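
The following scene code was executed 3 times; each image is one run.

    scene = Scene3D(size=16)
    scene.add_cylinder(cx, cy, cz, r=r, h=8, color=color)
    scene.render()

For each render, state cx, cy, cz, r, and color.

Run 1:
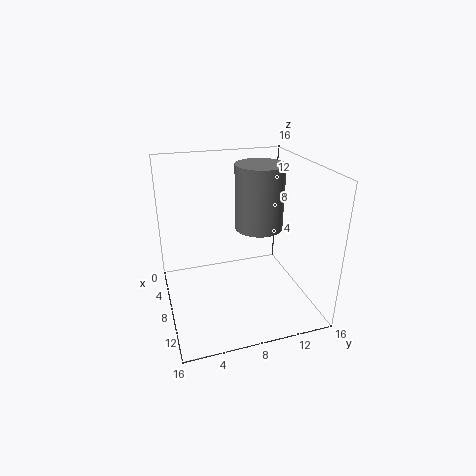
cx = 4; cy = 12; cz = 7; r = 3; color = 'gray'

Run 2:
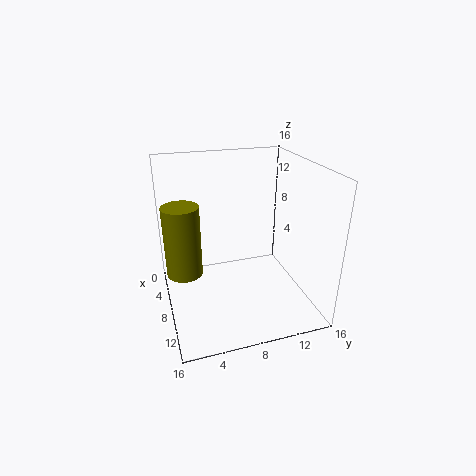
cx = 7; cy = 2; cz = 4; r = 2; color = 'olive'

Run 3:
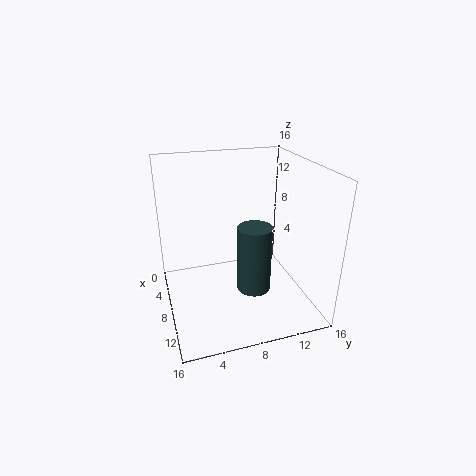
cx = 8; cy = 10; cz = 1; r = 2; color = 'darkslategray'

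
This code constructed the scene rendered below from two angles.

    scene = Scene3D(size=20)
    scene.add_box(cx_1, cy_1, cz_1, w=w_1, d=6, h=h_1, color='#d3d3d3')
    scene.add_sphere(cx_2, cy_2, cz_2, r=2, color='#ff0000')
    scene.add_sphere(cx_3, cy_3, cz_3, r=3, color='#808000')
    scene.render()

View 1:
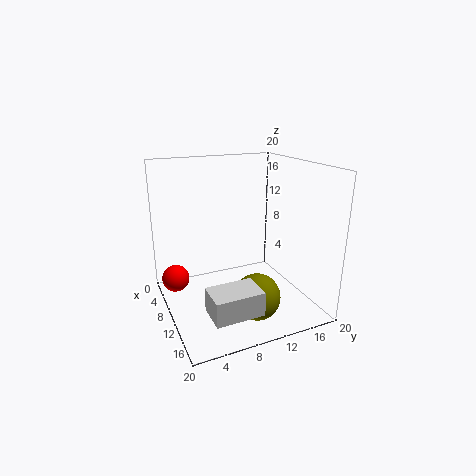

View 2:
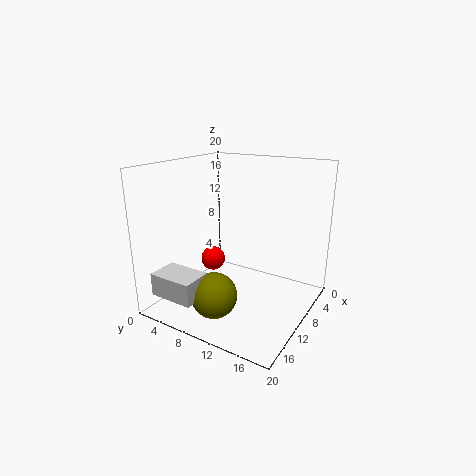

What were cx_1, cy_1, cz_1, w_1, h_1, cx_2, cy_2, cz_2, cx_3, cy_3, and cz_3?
cx_1 = 16, cy_1 = 3, cz_1 = 4, w_1 = 4, h_1 = 3, cx_2 = 5, cy_2 = 2, cz_2 = 3, cx_3 = 16, cy_3 = 10, cz_3 = 4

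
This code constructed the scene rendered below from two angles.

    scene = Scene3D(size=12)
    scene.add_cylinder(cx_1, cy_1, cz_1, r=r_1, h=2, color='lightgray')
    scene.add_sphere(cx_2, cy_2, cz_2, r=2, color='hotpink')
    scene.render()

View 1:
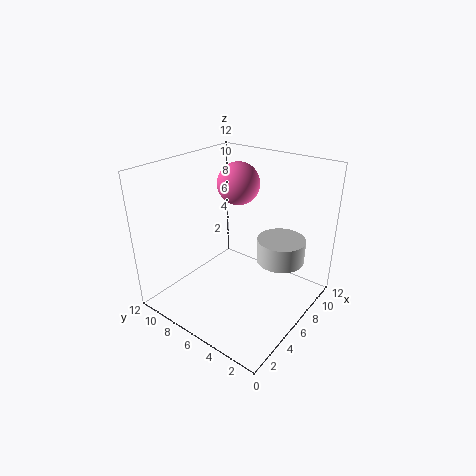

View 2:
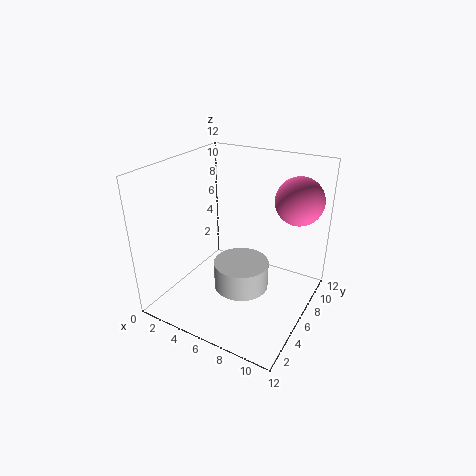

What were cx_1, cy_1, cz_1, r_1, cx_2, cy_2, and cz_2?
cx_1 = 8, cy_1 = 3, cz_1 = 4, r_1 = 2, cx_2 = 10, cy_2 = 9, cz_2 = 9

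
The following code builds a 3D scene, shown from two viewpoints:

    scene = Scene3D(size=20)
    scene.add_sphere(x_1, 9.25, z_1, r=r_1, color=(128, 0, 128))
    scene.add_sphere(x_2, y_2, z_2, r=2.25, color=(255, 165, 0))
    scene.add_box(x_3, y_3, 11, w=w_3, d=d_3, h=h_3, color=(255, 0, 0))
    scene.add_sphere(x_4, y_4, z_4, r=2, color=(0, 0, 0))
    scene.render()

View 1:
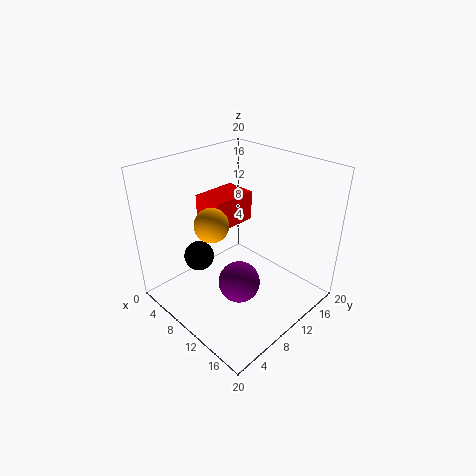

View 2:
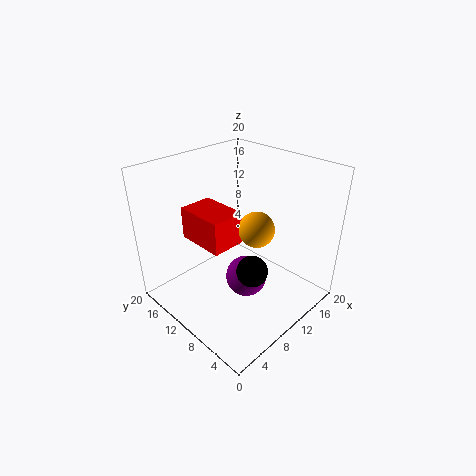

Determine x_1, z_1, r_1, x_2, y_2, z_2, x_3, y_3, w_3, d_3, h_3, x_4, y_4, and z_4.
x_1 = 11
z_1 = 3.25
r_1 = 3
x_2 = 9.25
y_2 = 6
z_2 = 13.25
x_3 = 4
y_3 = 7.75
w_3 = 4.5
d_3 = 6.5
h_3 = 4.25
x_4 = 7.5
y_4 = 5
z_4 = 8.25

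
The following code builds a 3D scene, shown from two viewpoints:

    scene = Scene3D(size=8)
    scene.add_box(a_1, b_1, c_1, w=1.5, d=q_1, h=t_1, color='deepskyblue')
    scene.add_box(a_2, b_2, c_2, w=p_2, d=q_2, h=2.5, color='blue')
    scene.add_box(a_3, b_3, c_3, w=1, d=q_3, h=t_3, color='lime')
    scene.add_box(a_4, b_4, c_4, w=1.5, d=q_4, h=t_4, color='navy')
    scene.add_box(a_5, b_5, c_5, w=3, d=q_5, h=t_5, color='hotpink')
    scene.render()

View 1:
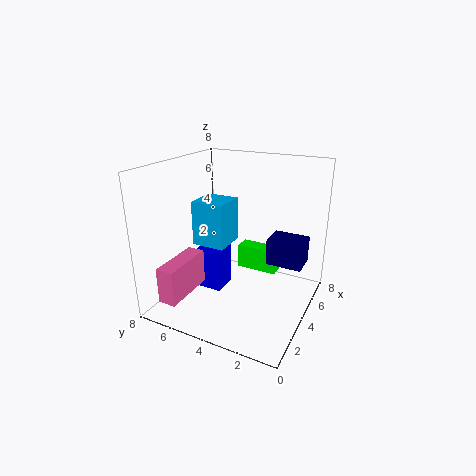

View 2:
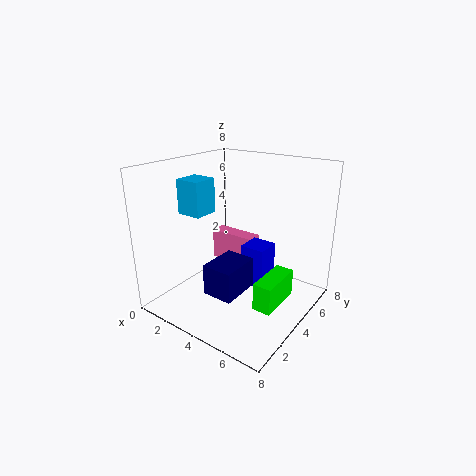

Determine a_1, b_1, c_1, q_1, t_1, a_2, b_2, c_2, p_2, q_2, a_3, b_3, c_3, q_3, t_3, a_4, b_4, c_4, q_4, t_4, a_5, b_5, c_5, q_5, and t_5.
a_1 = 0.5, b_1 = 3, c_1 = 5, q_1 = 1.5, t_1 = 2, a_2 = 3.5, b_2 = 5, c_2 = 0.5, p_2 = 1.5, q_2 = 1.5, a_3 = 6, b_3 = 2.5, c_3 = 1, q_3 = 2.5, t_3 = 1.5, a_4 = 4.5, b_4 = 0.5, c_4 = 2.5, q_4 = 2, t_4 = 1.5, a_5 = 0.5, b_5 = 6, c_5 = 1, q_5 = 1, t_5 = 2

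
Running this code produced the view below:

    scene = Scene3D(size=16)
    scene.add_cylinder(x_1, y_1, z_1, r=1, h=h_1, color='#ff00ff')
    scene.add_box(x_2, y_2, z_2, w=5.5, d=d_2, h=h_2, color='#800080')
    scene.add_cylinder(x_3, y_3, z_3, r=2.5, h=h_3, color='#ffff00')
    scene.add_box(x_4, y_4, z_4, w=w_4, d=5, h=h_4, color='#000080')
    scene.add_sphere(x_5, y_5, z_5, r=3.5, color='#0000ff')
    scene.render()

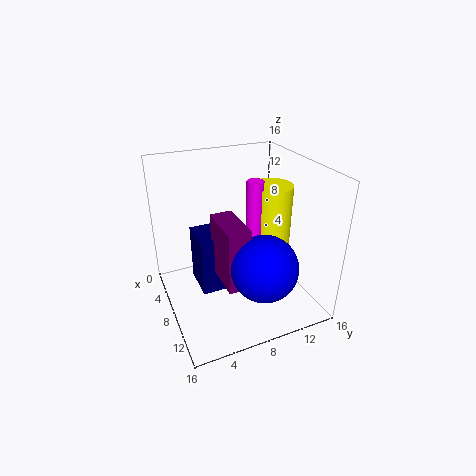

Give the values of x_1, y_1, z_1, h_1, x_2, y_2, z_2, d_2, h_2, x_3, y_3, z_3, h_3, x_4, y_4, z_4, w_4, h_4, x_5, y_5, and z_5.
x_1 = 6
y_1 = 11
z_1 = 6.5
h_1 = 7
x_2 = 6
y_2 = 5.5
z_2 = 3.5
d_2 = 2.5
h_2 = 7
x_3 = 5.5
y_3 = 13.5
z_3 = 4.5
h_3 = 8
x_4 = 2.5
y_4 = 4
z_4 = 0.5
w_4 = 4.5
h_4 = 7
x_5 = 12.5
y_5 = 9
z_5 = 6.5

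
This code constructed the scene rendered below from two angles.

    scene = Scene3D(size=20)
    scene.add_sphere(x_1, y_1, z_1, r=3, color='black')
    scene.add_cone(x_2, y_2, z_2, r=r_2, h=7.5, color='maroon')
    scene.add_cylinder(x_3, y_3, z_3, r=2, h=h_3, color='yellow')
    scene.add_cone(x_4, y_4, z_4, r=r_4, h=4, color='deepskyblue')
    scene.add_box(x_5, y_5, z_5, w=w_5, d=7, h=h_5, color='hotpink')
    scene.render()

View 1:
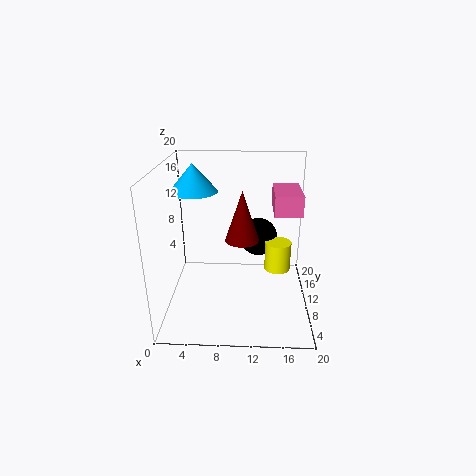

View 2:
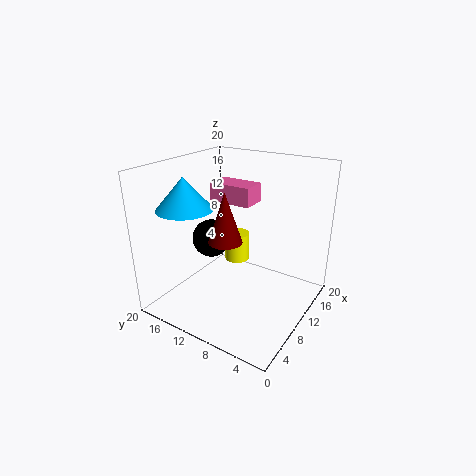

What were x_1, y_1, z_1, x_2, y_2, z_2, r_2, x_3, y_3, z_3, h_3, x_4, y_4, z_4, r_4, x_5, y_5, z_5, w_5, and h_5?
x_1 = 13, y_1 = 17, z_1 = 7, x_2 = 10.5, y_2 = 12.5, z_2 = 8.5, r_2 = 2.5, x_3 = 16, y_3 = 14, z_3 = 3, h_3 = 4.5, x_4 = 3.5, y_4 = 13.5, z_4 = 15.5, r_4 = 3.5, x_5 = 15, y_5 = 11.5, z_5 = 12.5, w_5 = 4, h_5 = 3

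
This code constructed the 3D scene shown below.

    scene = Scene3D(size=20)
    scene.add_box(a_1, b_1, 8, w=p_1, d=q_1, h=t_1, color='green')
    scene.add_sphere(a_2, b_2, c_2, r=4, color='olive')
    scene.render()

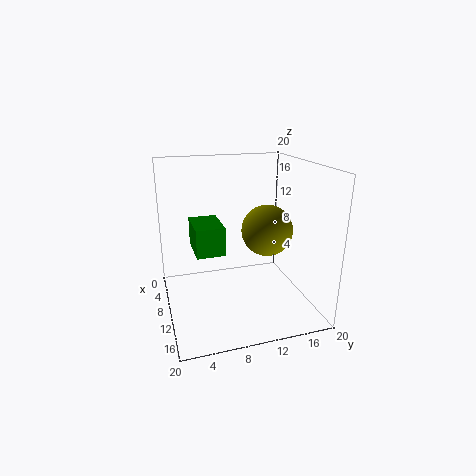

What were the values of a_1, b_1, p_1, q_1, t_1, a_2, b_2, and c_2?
a_1 = 5, b_1 = 4, p_1 = 6, q_1 = 4, t_1 = 4, a_2 = 6, b_2 = 16, c_2 = 9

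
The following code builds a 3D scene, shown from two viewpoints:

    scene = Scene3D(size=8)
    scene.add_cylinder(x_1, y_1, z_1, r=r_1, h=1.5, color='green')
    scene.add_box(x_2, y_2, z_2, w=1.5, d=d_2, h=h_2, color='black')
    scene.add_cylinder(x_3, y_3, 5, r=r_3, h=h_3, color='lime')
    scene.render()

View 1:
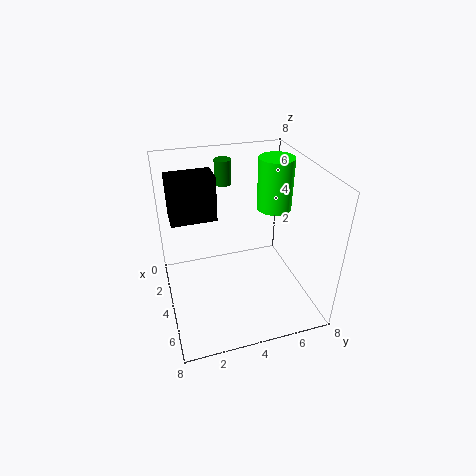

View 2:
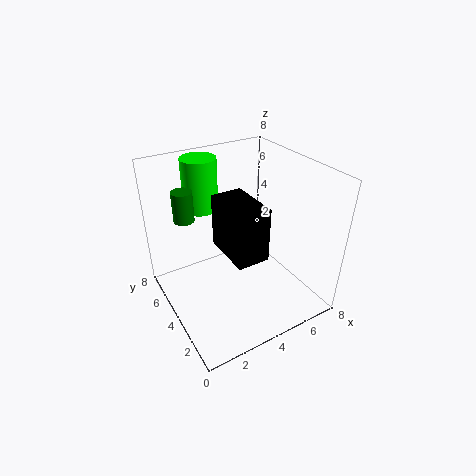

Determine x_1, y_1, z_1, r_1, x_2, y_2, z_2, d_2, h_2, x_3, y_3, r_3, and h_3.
x_1 = 1
y_1 = 4
z_1 = 6
r_1 = 0.5
x_2 = 2
y_2 = 0.5
z_2 = 5
d_2 = 2.5
h_2 = 2.5
x_3 = 3
y_3 = 6.5
r_3 = 1
h_3 = 3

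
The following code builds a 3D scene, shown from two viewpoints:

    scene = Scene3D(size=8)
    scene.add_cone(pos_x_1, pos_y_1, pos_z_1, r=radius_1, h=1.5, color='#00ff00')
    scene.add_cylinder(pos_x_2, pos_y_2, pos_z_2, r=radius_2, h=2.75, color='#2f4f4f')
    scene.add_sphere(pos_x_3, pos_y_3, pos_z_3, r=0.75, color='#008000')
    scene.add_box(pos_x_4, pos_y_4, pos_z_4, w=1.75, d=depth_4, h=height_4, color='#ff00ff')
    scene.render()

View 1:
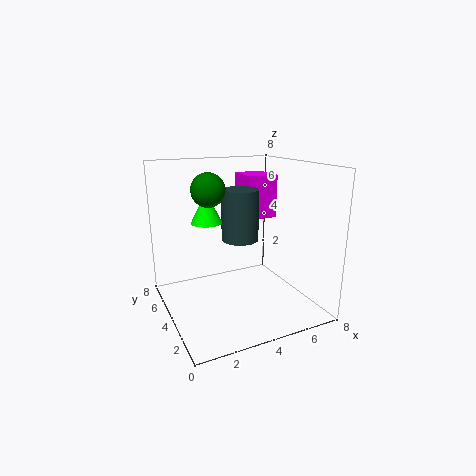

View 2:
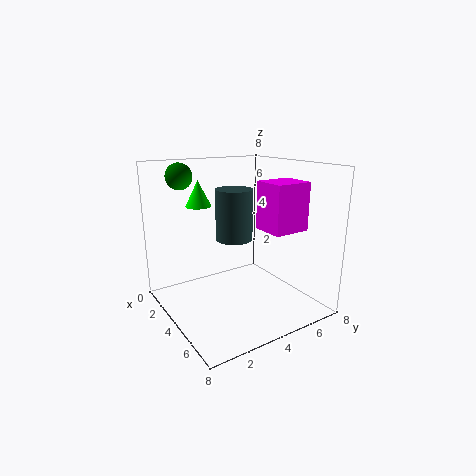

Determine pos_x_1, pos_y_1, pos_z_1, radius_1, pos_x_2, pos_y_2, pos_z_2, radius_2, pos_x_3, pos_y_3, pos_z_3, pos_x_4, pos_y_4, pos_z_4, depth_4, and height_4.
pos_x_1 = 1.75
pos_y_1 = 2.75
pos_z_1 = 5.5
radius_1 = 0.75
pos_x_2 = 4
pos_y_2 = 3.75
pos_z_2 = 4
radius_2 = 1
pos_x_3 = 1.5
pos_y_3 = 1.75
pos_z_3 = 7.25
pos_x_4 = 5
pos_y_4 = 4.5
pos_z_4 = 4.75
depth_4 = 2
height_4 = 2.5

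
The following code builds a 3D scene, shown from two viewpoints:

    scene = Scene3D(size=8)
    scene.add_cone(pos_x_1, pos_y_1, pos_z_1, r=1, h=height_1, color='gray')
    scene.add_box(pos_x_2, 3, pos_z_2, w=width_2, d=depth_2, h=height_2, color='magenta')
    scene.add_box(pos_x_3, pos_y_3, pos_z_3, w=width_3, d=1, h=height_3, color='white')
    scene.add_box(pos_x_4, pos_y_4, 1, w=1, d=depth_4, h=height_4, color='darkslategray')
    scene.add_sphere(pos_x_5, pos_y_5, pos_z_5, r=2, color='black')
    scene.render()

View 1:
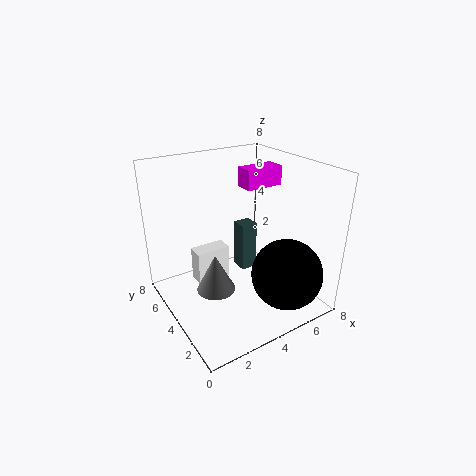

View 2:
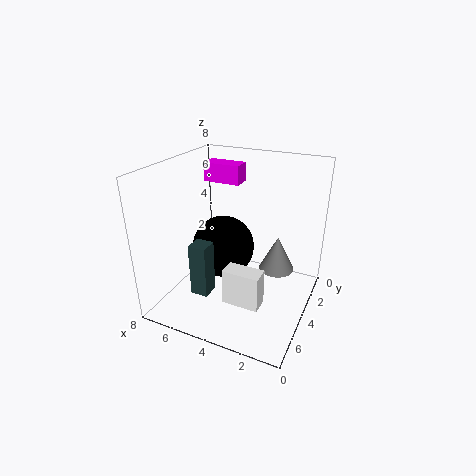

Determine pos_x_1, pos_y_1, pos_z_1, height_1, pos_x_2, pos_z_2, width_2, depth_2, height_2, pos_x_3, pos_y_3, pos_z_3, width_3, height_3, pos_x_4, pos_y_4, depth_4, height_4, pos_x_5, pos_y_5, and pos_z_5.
pos_x_1 = 2; pos_y_1 = 3; pos_z_1 = 2; height_1 = 2; pos_x_2 = 4; pos_z_2 = 7; width_2 = 2; depth_2 = 1; height_2 = 1; pos_x_3 = 2; pos_y_3 = 5; pos_z_3 = 1; width_3 = 2; height_3 = 2; pos_x_4 = 5; pos_y_4 = 5; depth_4 = 1; height_4 = 3; pos_x_5 = 6; pos_y_5 = 2; pos_z_5 = 2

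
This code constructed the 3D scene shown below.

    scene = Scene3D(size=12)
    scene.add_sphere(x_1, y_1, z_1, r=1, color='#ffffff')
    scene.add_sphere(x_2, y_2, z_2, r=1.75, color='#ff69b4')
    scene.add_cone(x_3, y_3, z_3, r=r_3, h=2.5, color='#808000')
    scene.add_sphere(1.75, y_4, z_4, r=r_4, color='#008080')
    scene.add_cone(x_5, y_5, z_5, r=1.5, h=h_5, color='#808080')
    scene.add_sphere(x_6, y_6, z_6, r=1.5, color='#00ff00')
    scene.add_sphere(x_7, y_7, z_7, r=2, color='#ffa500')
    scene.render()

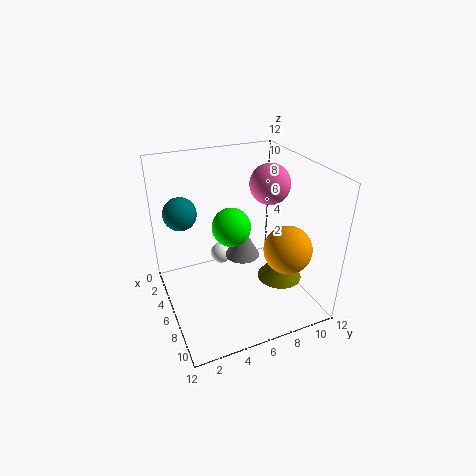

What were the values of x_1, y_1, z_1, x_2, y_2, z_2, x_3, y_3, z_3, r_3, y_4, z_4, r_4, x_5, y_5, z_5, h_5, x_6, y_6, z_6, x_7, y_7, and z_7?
x_1 = 2.5; y_1 = 5.75; z_1 = 2.5; x_2 = 4.75; y_2 = 9.5; z_2 = 9.75; x_3 = 6.5; y_3 = 10; z_3 = 1.25; r_3 = 2; y_4 = 2.25; z_4 = 7; r_4 = 1.5; x_5 = 5.25; y_5 = 6.75; z_5 = 3.75; h_5 = 2.75; x_6 = 7; y_6 = 5; z_6 = 7.75; x_7 = 8.25; y_7 = 9.5; z_7 = 5.25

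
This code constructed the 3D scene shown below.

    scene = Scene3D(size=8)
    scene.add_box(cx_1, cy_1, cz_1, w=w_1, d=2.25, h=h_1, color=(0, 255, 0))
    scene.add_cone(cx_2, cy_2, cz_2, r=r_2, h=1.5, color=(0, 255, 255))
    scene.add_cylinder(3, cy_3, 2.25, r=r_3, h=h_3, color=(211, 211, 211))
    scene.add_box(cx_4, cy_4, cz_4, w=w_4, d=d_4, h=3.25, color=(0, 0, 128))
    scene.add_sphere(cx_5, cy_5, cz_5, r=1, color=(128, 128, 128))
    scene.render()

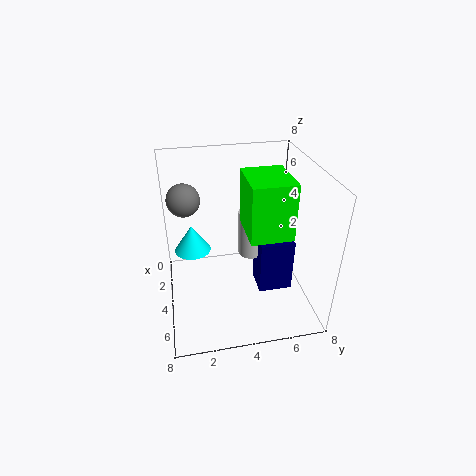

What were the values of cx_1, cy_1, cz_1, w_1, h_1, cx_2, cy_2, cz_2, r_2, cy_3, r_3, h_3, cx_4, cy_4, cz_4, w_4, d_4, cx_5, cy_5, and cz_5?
cx_1 = 3.25; cy_1 = 4.25; cz_1 = 4.75; w_1 = 2.75; h_1 = 3; cx_2 = 3.5; cy_2 = 1.5; cz_2 = 3.25; r_2 = 1; cy_3 = 5; r_3 = 0.75; h_3 = 2.75; cx_4 = 2.75; cy_4 = 5.25; cz_4 = 0.25; w_4 = 1.75; d_4 = 2; cx_5 = 1.25; cy_5 = 1.25; cz_5 = 5.25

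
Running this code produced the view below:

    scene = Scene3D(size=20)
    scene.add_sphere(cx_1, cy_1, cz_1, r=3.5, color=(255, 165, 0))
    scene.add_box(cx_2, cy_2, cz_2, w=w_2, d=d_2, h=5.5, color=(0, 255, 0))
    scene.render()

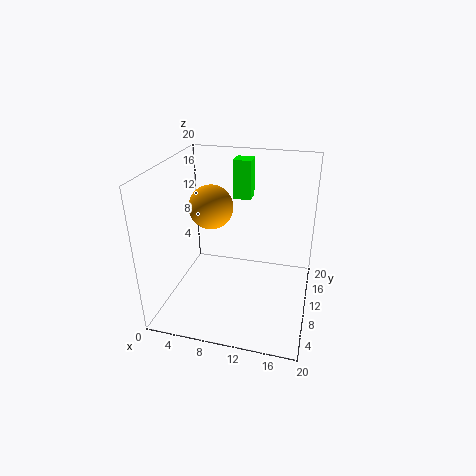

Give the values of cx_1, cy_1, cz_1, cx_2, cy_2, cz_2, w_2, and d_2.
cx_1 = 4; cy_1 = 16; cz_1 = 11.5; cx_2 = 8.5; cy_2 = 13; cz_2 = 14.5; w_2 = 2.5; d_2 = 2.5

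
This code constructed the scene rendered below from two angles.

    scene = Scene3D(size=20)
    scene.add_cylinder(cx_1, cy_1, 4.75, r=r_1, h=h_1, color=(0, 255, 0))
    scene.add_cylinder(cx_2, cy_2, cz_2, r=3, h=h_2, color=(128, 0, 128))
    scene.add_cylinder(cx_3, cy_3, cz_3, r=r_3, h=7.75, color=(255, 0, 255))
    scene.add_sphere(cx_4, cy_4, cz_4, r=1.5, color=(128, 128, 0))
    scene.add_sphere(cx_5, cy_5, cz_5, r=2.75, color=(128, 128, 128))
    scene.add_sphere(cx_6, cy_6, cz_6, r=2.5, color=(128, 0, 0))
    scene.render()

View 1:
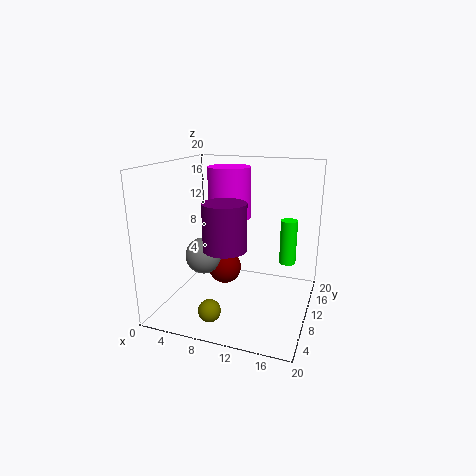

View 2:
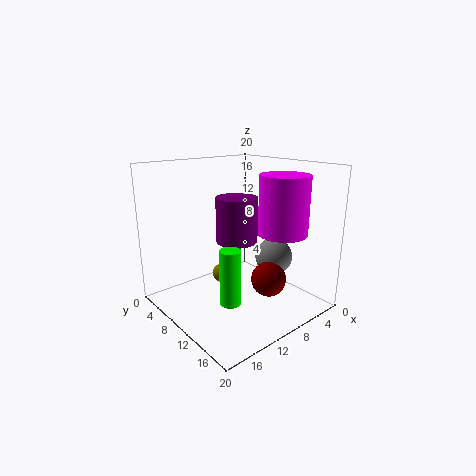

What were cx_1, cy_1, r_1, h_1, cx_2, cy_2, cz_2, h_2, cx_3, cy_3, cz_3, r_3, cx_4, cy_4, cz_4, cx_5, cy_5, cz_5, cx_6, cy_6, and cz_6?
cx_1 = 16; cy_1 = 15.75; r_1 = 1.25; h_1 = 6.75; cx_2 = 8.75; cy_2 = 8.25; cz_2 = 8.75; h_2 = 6.5; cx_3 = 6.75; cy_3 = 15.25; cz_3 = 11.25; r_3 = 3.25; cx_4 = 8.25; cy_4 = 3.75; cz_4 = 1.75; cx_5 = 4; cy_5 = 11.25; cz_5 = 6; cx_6 = 6.75; cy_6 = 13; cz_6 = 3.75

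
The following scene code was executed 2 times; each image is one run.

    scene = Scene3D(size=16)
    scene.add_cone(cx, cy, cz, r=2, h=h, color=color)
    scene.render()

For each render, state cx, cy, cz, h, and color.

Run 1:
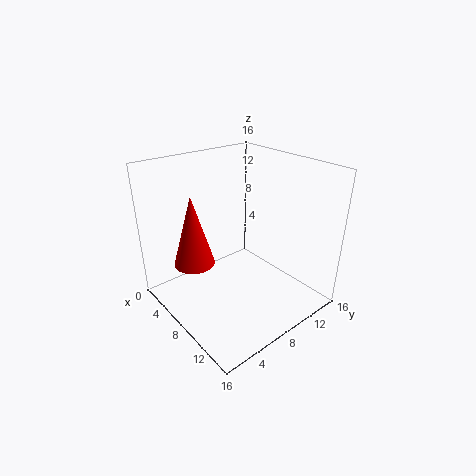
cx = 8.5
cy = 2
cz = 7.5
h = 7
color = 'red'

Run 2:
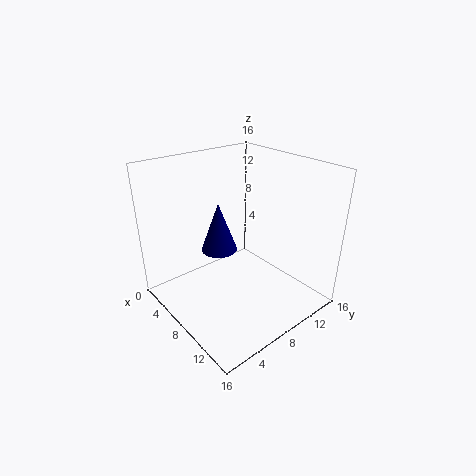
cx = 6.5
cy = 6.5
cz = 6.5
h = 5.5
color = 'navy'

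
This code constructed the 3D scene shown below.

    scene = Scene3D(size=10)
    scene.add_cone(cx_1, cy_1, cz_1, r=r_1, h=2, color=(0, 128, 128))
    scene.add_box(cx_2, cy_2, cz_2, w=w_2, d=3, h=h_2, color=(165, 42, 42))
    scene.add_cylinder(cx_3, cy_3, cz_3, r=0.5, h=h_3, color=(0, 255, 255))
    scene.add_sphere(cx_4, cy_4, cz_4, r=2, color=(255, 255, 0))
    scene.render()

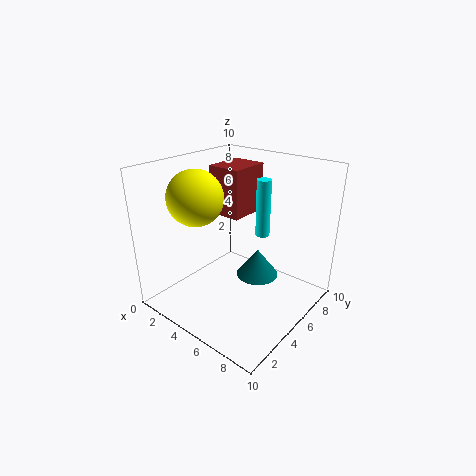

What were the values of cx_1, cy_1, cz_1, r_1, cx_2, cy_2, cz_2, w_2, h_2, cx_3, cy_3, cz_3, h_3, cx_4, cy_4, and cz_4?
cx_1 = 6; cy_1 = 6; cz_1 = 2; r_1 = 1.5; cx_2 = 2; cy_2 = 5.5; cz_2 = 6; w_2 = 2.5; h_2 = 3.5; cx_3 = 6; cy_3 = 6.5; cz_3 = 5; h_3 = 4; cx_4 = 2; cy_4 = 4; cz_4 = 7.5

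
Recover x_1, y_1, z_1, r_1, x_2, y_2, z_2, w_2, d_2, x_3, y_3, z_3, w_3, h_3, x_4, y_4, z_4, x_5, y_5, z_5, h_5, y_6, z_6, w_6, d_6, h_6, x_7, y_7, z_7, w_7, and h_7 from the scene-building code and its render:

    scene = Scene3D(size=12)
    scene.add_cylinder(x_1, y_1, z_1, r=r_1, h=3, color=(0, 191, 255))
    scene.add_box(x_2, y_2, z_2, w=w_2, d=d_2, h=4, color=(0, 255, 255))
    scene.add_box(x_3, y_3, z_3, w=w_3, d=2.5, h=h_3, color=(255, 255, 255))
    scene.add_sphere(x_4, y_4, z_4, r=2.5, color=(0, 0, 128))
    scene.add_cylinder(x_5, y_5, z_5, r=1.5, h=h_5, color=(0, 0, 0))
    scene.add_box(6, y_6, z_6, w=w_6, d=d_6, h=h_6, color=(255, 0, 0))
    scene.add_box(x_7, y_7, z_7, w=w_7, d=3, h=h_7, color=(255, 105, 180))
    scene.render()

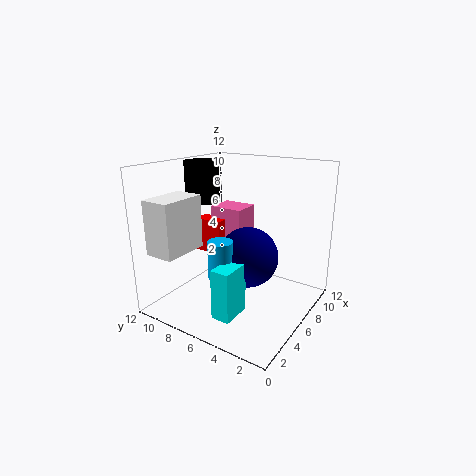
x_1 = 3.5, y_1 = 6, z_1 = 3.5, r_1 = 1, x_2 = 1.5, y_2 = 4, z_2 = 1, w_2 = 2.5, d_2 = 1.5, x_3 = 1, y_3 = 9, z_3 = 5, w_3 = 4, h_3 = 4.5, x_4 = 6, y_4 = 5, z_4 = 4.5, x_5 = 6.5, y_5 = 10, z_5 = 8.5, h_5 = 3.5, y_6 = 8, z_6 = 4, w_6 = 1.5, d_6 = 2.5, h_6 = 3, x_7 = 7, y_7 = 6.5, z_7 = 5, w_7 = 2.5, h_7 = 3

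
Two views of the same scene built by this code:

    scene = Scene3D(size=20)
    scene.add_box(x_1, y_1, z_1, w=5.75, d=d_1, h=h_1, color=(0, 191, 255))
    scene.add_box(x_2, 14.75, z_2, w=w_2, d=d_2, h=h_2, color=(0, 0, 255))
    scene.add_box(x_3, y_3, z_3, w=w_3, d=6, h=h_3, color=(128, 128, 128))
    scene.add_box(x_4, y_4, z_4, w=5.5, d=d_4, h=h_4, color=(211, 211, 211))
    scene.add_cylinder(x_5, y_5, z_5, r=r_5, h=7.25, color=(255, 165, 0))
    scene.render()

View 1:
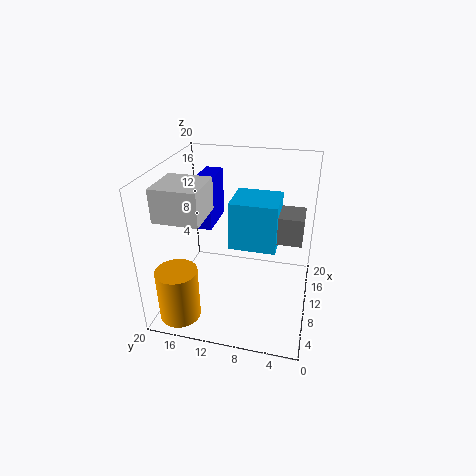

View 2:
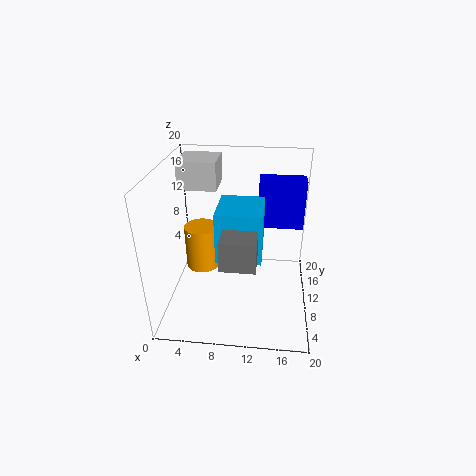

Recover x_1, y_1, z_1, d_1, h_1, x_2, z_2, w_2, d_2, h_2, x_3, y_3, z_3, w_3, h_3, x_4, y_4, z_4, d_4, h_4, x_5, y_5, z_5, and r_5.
x_1 = 7.75; y_1 = 4.5; z_1 = 9.5; d_1 = 6.25; h_1 = 6.5; x_2 = 12.5; z_2 = 9.25; w_2 = 6.75; d_2 = 2.75; h_2 = 7.5; x_3 = 8.75; y_3 = 1.25; z_3 = 10.5; w_3 = 4.25; h_3 = 3.75; x_4 = 1.25; y_4 = 12.25; z_4 = 15.75; d_4 = 5.5; h_4 = 4; x_5 = 3.25; y_5 = 16.5; z_5 = 0.75; r_5 = 2.75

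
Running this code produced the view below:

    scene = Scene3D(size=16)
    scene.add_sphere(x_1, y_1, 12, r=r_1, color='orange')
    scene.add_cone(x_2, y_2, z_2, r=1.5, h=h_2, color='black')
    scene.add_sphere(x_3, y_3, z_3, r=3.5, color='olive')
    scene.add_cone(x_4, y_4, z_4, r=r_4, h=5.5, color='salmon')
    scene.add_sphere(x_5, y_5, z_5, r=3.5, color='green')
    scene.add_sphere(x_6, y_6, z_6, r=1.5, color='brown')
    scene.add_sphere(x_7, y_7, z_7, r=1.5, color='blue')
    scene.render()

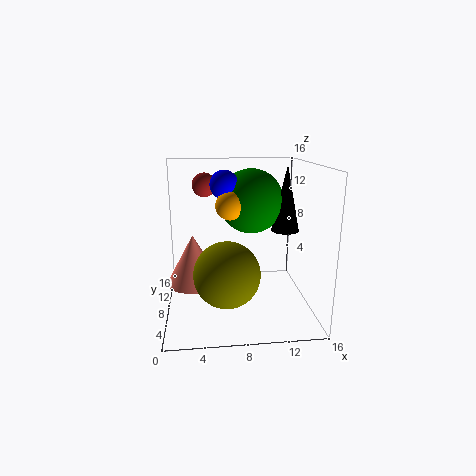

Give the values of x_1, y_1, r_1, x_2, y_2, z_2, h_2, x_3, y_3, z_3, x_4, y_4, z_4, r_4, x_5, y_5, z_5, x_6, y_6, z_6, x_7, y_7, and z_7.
x_1 = 7; y_1 = 6.5; r_1 = 1.5; x_2 = 13; y_2 = 7; z_2 = 9; h_2 = 7; x_3 = 6.5; y_3 = 5; z_3 = 5; x_4 = 3; y_4 = 8; z_4 = 3; r_4 = 3; x_5 = 9.5; y_5 = 8.5; z_5 = 12; x_6 = 4.5; y_6 = 14; z_6 = 13; x_7 = 6.5; y_7 = 7.5; z_7 = 14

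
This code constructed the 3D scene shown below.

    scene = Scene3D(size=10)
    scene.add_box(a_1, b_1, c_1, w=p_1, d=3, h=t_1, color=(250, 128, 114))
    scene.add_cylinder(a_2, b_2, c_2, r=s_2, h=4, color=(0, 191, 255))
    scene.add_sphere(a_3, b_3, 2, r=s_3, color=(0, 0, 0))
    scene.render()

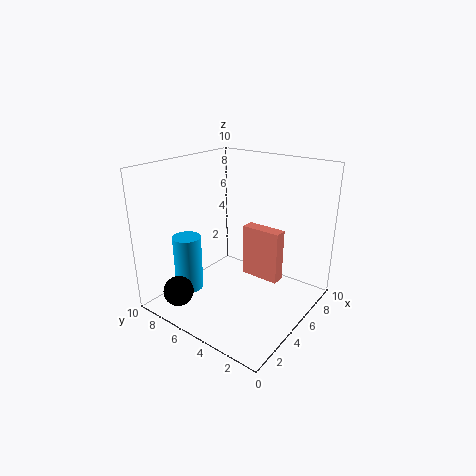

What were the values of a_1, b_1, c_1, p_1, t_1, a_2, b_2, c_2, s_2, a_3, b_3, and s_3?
a_1 = 7; b_1 = 3; c_1 = 1; p_1 = 1; t_1 = 4; a_2 = 3; b_2 = 8; c_2 = 1; s_2 = 1; a_3 = 1; b_3 = 7; s_3 = 1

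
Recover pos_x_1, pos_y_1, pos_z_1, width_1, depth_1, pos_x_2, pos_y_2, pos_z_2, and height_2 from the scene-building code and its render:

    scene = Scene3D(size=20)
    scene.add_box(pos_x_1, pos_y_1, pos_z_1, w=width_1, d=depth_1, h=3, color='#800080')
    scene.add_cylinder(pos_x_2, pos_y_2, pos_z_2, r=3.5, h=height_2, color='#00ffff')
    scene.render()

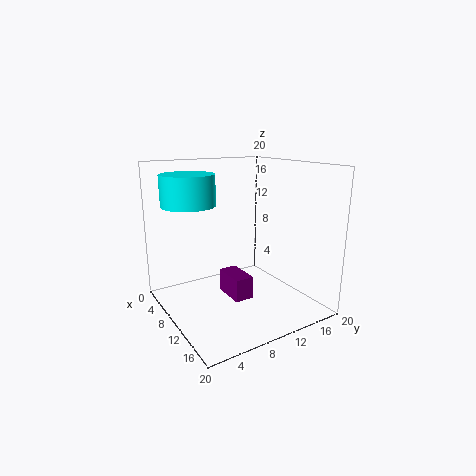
pos_x_1 = 10
pos_y_1 = 7
pos_z_1 = 3
width_1 = 4.5
depth_1 = 2.5
pos_x_2 = 8.5
pos_y_2 = 3.5
pos_z_2 = 15
height_2 = 4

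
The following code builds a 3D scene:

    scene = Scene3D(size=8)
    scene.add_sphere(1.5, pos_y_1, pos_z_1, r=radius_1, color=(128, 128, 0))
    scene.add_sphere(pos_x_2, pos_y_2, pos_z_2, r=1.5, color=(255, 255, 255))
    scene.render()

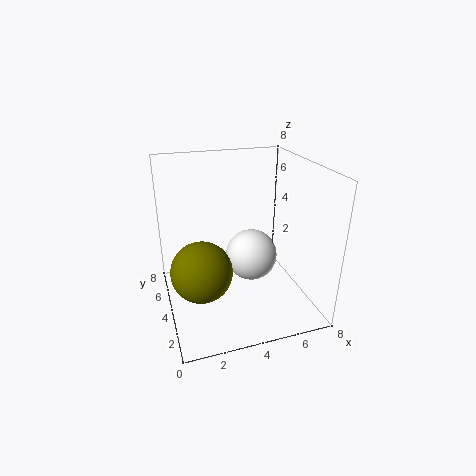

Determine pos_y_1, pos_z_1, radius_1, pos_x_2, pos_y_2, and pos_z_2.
pos_y_1 = 2; pos_z_1 = 3.5; radius_1 = 1.5; pos_x_2 = 5; pos_y_2 = 4.5; pos_z_2 = 2.5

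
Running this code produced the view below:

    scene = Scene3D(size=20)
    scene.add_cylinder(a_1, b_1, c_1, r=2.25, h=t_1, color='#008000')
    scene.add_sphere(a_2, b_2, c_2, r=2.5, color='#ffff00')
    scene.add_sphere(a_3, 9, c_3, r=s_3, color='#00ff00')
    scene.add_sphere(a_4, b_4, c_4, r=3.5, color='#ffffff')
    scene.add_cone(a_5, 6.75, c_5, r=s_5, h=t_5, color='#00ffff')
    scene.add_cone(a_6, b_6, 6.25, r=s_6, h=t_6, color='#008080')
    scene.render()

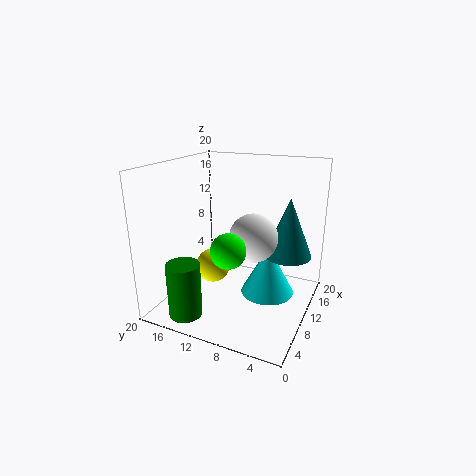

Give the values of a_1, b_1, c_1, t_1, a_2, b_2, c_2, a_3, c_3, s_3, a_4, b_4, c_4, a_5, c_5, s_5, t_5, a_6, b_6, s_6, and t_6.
a_1 = 3.25; b_1 = 14.75; c_1 = 0.5; t_1 = 7.5; a_2 = 10.25; b_2 = 14.25; c_2 = 4.75; a_3 = 5; c_3 = 10.25; s_3 = 2.25; a_4 = 12; b_4 = 8.5; c_4 = 9.5; a_5 = 13.75; c_5 = 0.25; s_5 = 4; t_5 = 7.5; a_6 = 15.25; b_6 = 4.25; s_6 = 3.5; t_6 = 8.75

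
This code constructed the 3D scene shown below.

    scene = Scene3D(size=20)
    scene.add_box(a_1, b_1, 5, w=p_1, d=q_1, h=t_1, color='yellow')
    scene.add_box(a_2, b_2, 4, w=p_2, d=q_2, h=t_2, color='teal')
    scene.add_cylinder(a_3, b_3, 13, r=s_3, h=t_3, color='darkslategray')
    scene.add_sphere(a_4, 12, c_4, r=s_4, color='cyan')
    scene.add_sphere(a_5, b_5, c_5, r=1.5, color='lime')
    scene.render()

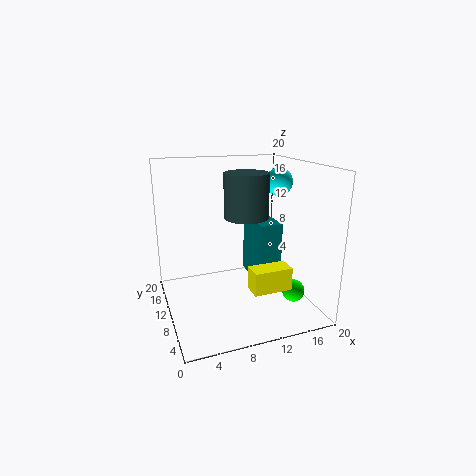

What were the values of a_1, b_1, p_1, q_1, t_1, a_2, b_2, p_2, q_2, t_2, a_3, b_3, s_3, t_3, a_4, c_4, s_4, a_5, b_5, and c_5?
a_1 = 9.5
b_1 = 2.5
p_1 = 5
q_1 = 2.5
t_1 = 3
a_2 = 12
b_2 = 6.5
p_2 = 3
q_2 = 6.5
t_2 = 8.5
a_3 = 11
b_3 = 9.5
s_3 = 3
t_3 = 6
a_4 = 17
c_4 = 17
s_4 = 2
a_5 = 16
b_5 = 4.5
c_5 = 3.5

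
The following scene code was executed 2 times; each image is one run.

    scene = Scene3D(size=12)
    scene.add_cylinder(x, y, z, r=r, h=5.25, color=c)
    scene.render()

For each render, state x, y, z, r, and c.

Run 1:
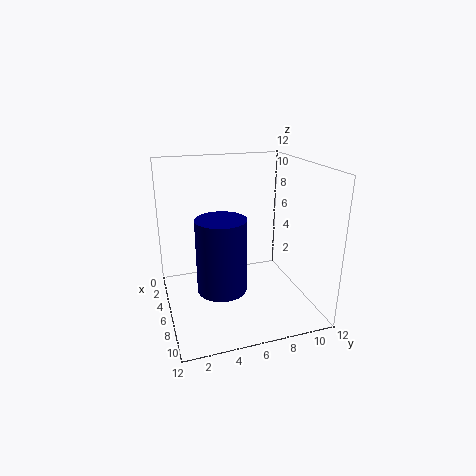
x = 10; y = 3.5; z = 4; r = 1.75; c = 'navy'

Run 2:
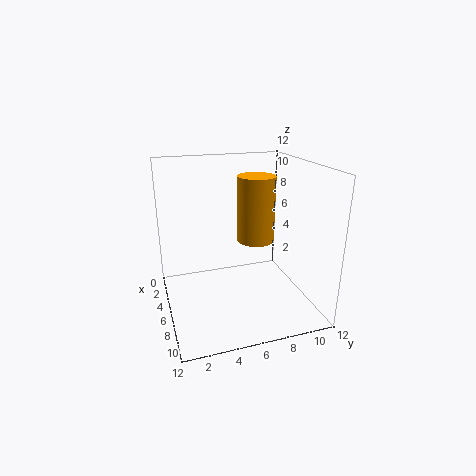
x = 6.75; y = 7.25; z = 6; r = 1.5; c = 'orange'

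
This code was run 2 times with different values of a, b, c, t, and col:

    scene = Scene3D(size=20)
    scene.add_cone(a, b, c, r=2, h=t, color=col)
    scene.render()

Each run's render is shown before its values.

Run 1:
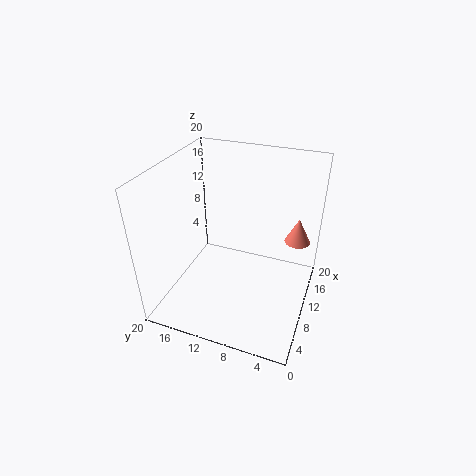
a = 18; b = 3; c = 6; t = 4; col = 'salmon'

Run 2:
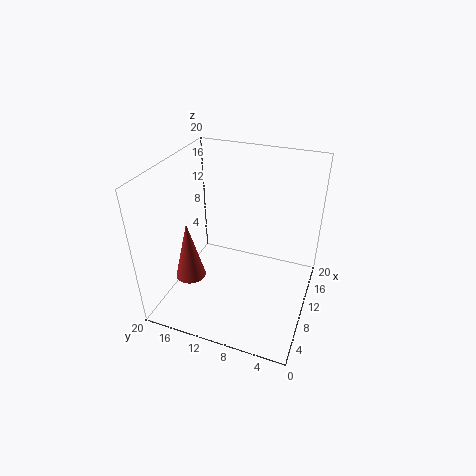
a = 5; b = 15; c = 6; t = 8; col = 'brown'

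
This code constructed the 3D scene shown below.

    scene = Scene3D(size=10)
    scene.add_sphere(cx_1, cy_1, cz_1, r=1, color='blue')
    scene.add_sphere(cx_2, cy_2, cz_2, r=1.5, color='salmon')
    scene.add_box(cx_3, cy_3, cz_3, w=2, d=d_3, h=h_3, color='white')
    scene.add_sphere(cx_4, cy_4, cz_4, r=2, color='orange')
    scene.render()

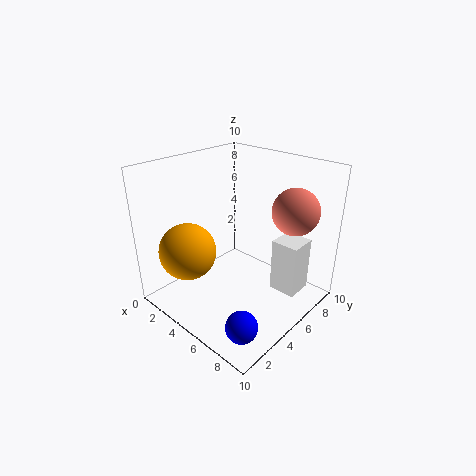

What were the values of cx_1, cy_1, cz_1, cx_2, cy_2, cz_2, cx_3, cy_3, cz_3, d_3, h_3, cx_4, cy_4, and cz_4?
cx_1 = 8.5; cy_1 = 1.5; cz_1 = 1.5; cx_2 = 8.5; cy_2 = 6.5; cz_2 = 7.5; cx_3 = 6.5; cy_3 = 7; cz_3 = 0.5; d_3 = 2; h_3 = 4; cx_4 = 2.5; cy_4 = 2.5; cz_4 = 4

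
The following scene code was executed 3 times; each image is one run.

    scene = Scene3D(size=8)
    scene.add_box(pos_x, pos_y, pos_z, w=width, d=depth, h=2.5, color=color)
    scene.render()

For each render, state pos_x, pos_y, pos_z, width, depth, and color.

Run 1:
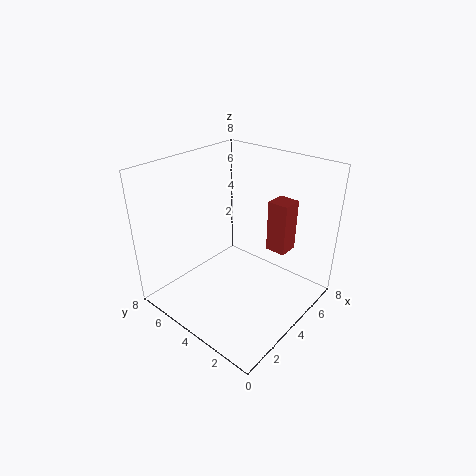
pos_x = 3.5; pos_y = 0.75; pos_z = 4.5; width = 1; depth = 1; color = 'brown'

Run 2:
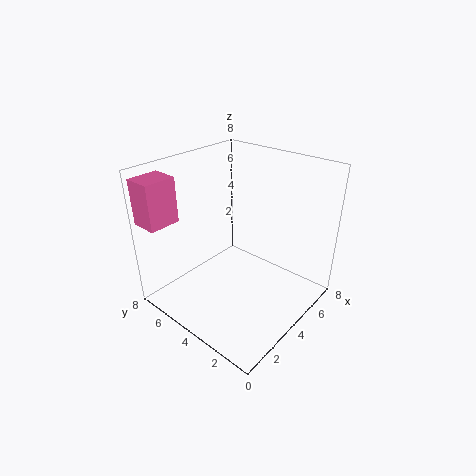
pos_x = 0.25; pos_y = 6.5; pos_z = 5; width = 1.75; depth = 1.5; color = 'hotpink'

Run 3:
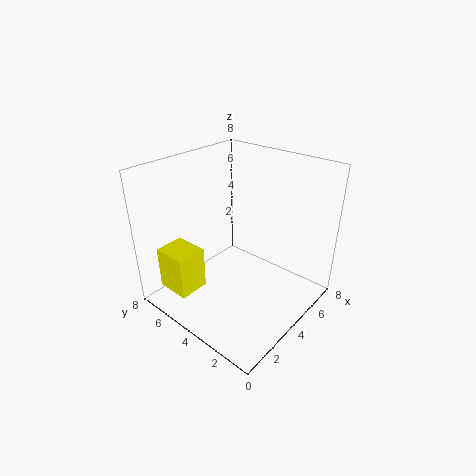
pos_x = 1; pos_y = 5.5; pos_z = 0.75; width = 1.75; depth = 2; color = 'yellow'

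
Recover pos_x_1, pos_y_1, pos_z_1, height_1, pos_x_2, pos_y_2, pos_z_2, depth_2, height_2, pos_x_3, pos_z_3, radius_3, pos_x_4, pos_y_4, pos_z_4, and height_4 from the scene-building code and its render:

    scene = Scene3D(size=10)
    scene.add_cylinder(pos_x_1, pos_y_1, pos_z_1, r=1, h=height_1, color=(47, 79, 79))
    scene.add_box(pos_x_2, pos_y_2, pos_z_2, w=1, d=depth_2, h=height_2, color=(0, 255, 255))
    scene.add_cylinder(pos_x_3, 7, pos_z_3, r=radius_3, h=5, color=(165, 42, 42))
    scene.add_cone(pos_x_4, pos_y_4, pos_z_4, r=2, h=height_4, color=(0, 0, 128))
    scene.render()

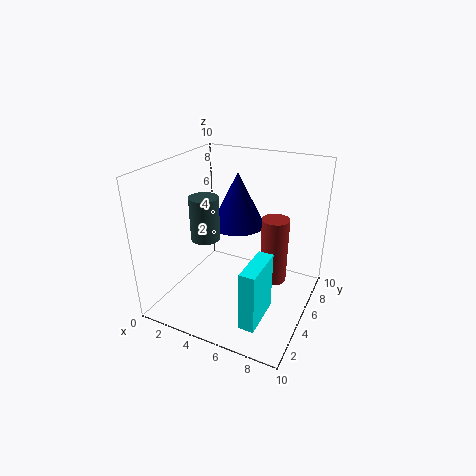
pos_x_1 = 3
pos_y_1 = 4
pos_z_1 = 5
height_1 = 3
pos_x_2 = 7
pos_y_2 = 1
pos_z_2 = 1
depth_2 = 3
height_2 = 4
pos_x_3 = 7
pos_z_3 = 1
radius_3 = 1
pos_x_4 = 4
pos_y_4 = 7
pos_z_4 = 5
height_4 = 4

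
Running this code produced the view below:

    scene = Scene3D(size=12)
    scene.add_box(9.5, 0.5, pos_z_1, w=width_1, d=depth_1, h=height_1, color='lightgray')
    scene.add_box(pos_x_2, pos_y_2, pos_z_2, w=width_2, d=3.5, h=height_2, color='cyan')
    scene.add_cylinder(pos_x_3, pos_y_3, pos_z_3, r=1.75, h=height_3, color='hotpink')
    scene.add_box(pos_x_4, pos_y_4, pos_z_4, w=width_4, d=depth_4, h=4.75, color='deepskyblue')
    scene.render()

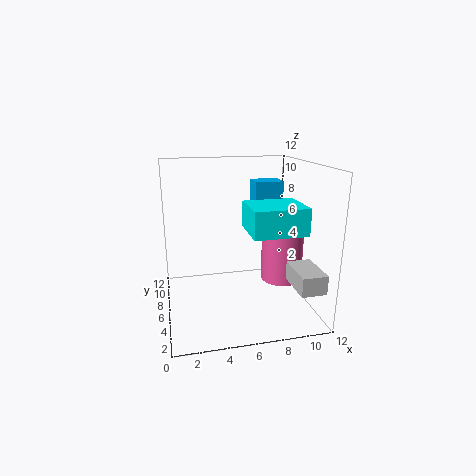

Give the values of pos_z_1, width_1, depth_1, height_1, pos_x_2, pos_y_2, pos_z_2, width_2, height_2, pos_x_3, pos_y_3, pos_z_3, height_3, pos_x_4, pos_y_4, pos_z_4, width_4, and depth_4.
pos_z_1 = 3, width_1 = 2, depth_1 = 3.25, height_1 = 1.5, pos_x_2 = 6, pos_y_2 = 1, pos_z_2 = 7.5, width_2 = 4, height_2 = 2, pos_x_3 = 9.75, pos_y_3 = 5.5, pos_z_3 = 2.25, height_3 = 5.75, pos_x_4 = 8, pos_y_4 = 7.75, pos_z_4 = 5.5, width_4 = 2.5, depth_4 = 2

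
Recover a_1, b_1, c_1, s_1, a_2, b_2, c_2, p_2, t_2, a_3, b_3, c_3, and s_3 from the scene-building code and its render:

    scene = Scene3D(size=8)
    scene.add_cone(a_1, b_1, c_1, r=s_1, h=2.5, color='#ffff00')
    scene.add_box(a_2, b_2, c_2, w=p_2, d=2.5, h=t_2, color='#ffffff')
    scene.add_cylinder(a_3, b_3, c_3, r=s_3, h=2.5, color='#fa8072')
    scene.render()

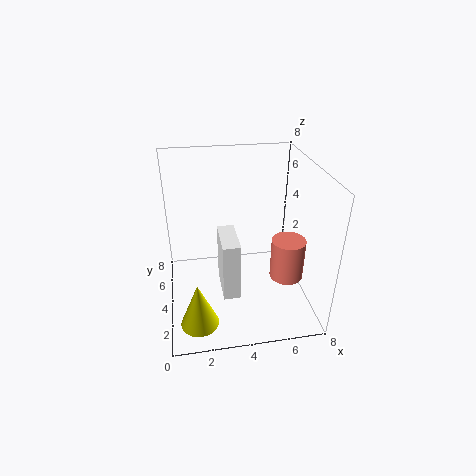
a_1 = 1.5
b_1 = 1.5
c_1 = 0.5
s_1 = 1
a_2 = 3
b_2 = 3
c_2 = 0.5
p_2 = 1
t_2 = 3.5
a_3 = 7
b_3 = 4
c_3 = 1
s_3 = 1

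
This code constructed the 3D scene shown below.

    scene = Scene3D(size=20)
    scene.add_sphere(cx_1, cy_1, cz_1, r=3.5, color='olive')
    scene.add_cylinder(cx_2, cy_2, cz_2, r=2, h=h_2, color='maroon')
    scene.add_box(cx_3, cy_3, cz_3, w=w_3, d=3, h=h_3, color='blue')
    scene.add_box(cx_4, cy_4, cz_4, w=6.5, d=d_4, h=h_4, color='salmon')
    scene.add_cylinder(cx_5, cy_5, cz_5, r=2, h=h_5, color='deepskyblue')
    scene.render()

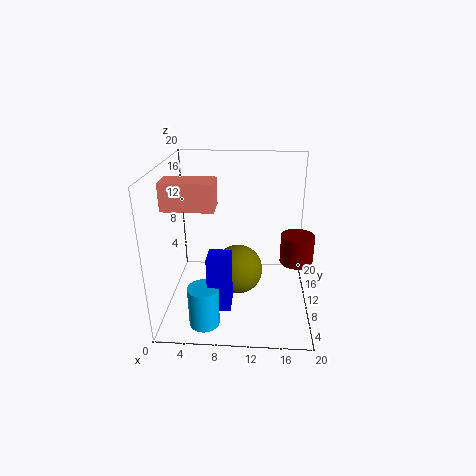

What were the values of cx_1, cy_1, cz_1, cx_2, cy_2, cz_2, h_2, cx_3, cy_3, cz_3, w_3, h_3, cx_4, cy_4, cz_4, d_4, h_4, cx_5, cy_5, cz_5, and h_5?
cx_1 = 10; cy_1 = 10; cz_1 = 5; cx_2 = 17.5; cy_2 = 5; cz_2 = 9.5; h_2 = 3.5; cx_3 = 6.5; cy_3 = 3.5; cz_3 = 2.5; w_3 = 3; h_3 = 7.5; cx_4 = 1; cy_4 = 5; cz_4 = 15.5; d_4 = 3.5; h_4 = 3.5; cx_5 = 6; cy_5 = 3.5; cz_5 = 0.5; h_5 = 5.5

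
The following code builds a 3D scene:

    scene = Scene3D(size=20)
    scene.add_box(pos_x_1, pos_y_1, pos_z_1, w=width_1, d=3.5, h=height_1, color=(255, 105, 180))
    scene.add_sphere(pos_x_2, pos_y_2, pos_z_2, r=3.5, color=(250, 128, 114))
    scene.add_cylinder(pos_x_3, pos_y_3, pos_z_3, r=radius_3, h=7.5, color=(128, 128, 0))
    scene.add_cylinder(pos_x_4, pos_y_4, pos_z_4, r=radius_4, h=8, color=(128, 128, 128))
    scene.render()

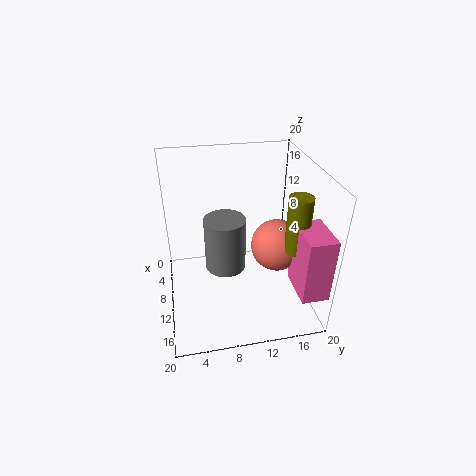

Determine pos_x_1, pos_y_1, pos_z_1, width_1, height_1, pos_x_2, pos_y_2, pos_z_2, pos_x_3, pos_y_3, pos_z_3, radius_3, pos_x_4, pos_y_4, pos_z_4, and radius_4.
pos_x_1 = 14.5; pos_y_1 = 16; pos_z_1 = 6; width_1 = 5.5; height_1 = 8.5; pos_x_2 = 12; pos_y_2 = 15; pos_z_2 = 9.5; pos_x_3 = 15; pos_y_3 = 16.5; pos_z_3 = 10.5; radius_3 = 1.5; pos_x_4 = 8; pos_y_4 = 8.5; pos_z_4 = 4; radius_4 = 3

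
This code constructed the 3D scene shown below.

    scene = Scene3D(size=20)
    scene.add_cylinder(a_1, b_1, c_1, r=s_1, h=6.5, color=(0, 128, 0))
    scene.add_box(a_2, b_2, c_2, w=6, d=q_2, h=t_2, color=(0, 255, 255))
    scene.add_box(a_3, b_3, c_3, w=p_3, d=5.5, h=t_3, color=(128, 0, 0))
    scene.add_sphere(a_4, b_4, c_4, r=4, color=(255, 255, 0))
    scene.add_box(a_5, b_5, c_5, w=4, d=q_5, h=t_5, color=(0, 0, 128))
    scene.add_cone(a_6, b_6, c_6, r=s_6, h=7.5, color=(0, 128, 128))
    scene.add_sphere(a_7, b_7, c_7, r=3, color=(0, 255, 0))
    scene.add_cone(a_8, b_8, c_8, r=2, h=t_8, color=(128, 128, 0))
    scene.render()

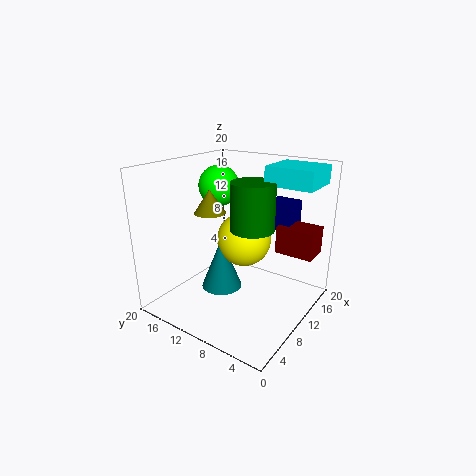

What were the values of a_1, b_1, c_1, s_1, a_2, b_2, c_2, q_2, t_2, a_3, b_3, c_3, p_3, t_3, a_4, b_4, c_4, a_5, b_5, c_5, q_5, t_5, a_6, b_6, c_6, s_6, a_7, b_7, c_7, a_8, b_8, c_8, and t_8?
a_1 = 10.5
b_1 = 8
c_1 = 11.5
s_1 = 3
a_2 = 11.5
b_2 = 0.5
c_2 = 17.5
q_2 = 6.5
t_2 = 2.5
a_3 = 14.5
b_3 = 1
c_3 = 7
p_3 = 4
t_3 = 4
a_4 = 13
b_4 = 11
c_4 = 8.5
a_5 = 15.5
b_5 = 5
c_5 = 10
q_5 = 4
t_5 = 4
a_6 = 10
b_6 = 13
c_6 = 1.5
s_6 = 3
a_7 = 13
b_7 = 15.5
c_7 = 16
a_8 = 6
b_8 = 11.5
c_8 = 14.5
t_8 = 3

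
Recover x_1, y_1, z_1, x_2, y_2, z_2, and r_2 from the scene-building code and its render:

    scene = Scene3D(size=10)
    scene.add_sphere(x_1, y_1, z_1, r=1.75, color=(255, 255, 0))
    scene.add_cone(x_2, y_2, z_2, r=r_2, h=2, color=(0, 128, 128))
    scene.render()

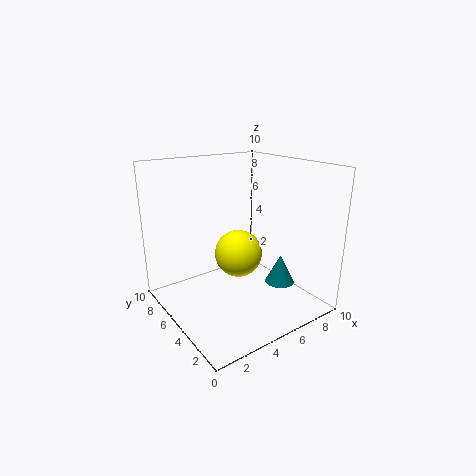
x_1 = 5.75, y_1 = 6, z_1 = 3.25, x_2 = 7, y_2 = 2.75, z_2 = 2, r_2 = 1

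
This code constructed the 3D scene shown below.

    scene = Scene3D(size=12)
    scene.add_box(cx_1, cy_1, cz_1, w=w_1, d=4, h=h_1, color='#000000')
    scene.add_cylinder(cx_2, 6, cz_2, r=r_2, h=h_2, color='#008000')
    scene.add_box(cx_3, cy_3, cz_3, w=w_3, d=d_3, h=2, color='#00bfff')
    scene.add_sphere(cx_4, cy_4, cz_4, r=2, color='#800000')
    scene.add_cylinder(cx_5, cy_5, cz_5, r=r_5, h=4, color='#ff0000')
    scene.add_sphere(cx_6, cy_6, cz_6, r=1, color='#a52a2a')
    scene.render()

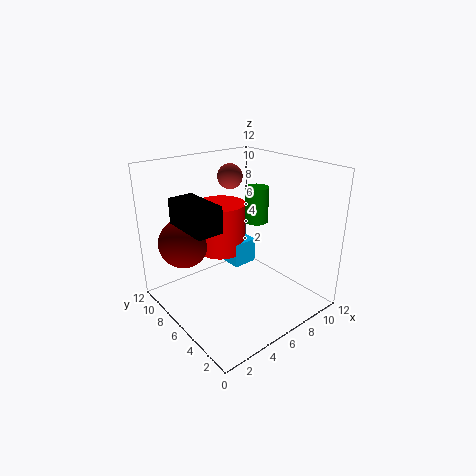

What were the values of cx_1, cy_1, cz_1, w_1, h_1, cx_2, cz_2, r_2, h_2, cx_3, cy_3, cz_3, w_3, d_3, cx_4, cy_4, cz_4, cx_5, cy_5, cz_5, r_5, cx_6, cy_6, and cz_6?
cx_1 = 1; cy_1 = 4; cz_1 = 8; w_1 = 2; h_1 = 2; cx_2 = 8; cz_2 = 7; r_2 = 1; h_2 = 3; cx_3 = 5; cy_3 = 5; cz_3 = 4; w_3 = 2; d_3 = 2; cx_4 = 2; cy_4 = 8; cz_4 = 6; cx_5 = 5; cy_5 = 7; cz_5 = 5; r_5 = 2; cx_6 = 6; cy_6 = 7; cz_6 = 11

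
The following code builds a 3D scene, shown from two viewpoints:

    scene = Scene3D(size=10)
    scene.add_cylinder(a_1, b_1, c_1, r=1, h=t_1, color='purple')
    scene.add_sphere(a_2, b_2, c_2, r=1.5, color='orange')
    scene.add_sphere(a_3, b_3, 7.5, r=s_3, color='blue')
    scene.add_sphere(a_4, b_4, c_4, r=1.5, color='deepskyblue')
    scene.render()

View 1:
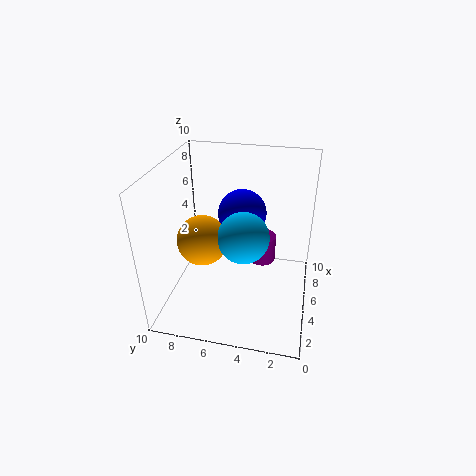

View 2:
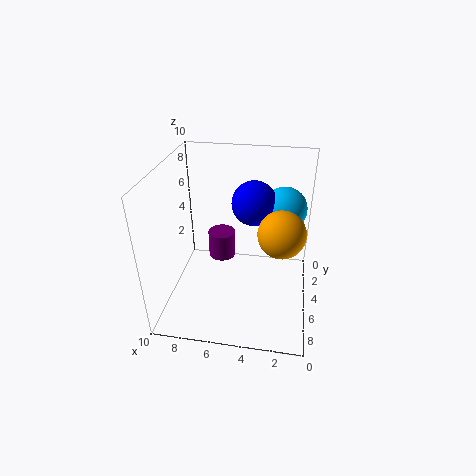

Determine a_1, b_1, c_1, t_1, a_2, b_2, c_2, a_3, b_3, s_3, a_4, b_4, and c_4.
a_1 = 6.5, b_1 = 3.5, c_1 = 2.5, t_1 = 2, a_2 = 2, b_2 = 6.5, c_2 = 6.5, a_3 = 4, b_3 = 4.5, s_3 = 1.5, a_4 = 2, b_4 = 4, c_4 = 7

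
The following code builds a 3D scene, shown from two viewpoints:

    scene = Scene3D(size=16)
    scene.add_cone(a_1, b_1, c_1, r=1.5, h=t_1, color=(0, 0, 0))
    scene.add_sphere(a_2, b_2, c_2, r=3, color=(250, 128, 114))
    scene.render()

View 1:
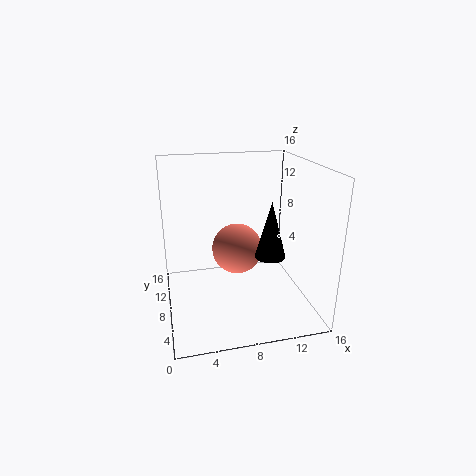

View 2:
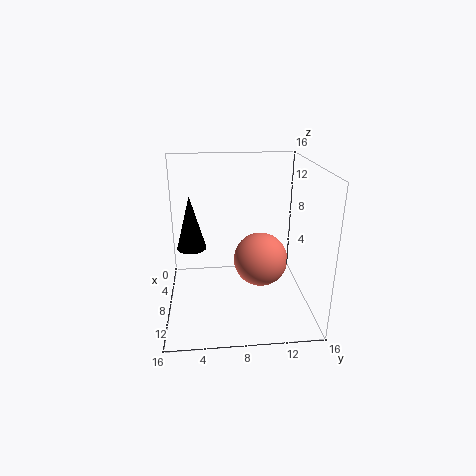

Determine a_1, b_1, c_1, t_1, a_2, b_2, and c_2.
a_1 = 10; b_1 = 3; c_1 = 8; t_1 = 5.5; a_2 = 8.5; b_2 = 10.5; c_2 = 5.5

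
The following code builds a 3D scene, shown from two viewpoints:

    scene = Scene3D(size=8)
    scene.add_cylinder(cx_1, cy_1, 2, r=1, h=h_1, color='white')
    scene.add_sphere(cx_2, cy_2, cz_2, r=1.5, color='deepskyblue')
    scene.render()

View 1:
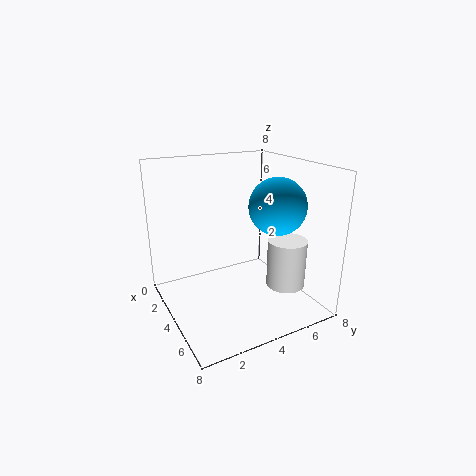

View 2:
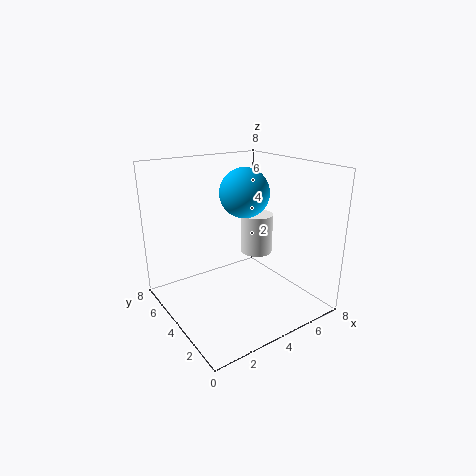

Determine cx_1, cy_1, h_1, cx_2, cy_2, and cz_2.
cx_1 = 6.5, cy_1 = 5.5, h_1 = 2.5, cx_2 = 5.5, cy_2 = 5.5, cz_2 = 6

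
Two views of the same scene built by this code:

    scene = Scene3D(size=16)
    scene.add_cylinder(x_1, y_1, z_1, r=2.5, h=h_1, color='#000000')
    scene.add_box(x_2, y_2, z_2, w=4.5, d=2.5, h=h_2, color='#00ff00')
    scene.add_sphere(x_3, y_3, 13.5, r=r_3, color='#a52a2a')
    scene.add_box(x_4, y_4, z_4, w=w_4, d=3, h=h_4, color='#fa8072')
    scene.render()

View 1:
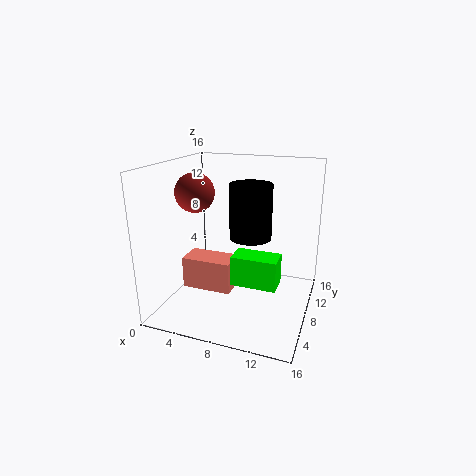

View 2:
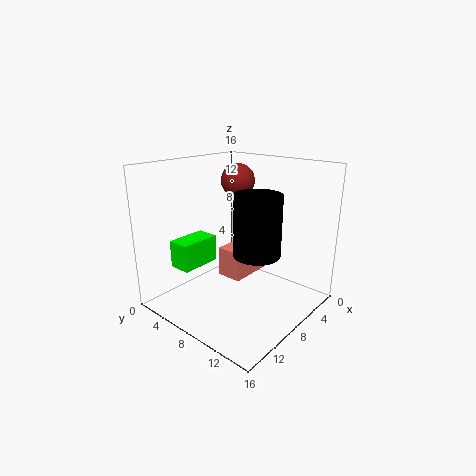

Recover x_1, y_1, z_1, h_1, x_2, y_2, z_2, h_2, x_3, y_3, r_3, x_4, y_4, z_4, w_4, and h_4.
x_1 = 8.5, y_1 = 11, z_1 = 7, h_1 = 6.5, x_2 = 9, y_2 = 3, z_2 = 5, h_2 = 3, x_3 = 4.5, y_3 = 5, r_3 = 2, x_4 = 2.5, y_4 = 5, z_4 = 2.5, w_4 = 5.5, h_4 = 3.5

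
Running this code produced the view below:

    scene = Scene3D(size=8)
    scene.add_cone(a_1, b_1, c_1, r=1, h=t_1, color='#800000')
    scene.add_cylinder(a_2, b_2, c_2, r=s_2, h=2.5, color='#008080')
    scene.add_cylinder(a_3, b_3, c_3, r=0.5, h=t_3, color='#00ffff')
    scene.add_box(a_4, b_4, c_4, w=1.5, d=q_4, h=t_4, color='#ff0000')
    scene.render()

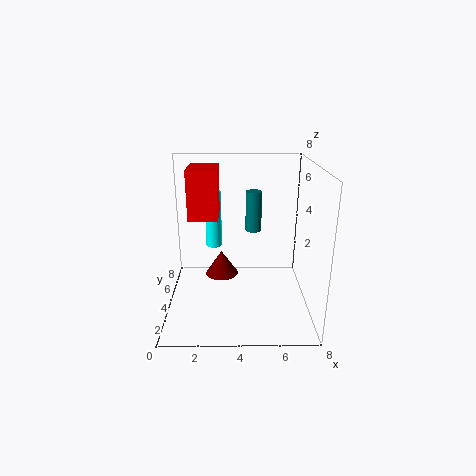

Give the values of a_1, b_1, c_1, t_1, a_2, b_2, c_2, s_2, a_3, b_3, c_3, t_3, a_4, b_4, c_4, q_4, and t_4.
a_1 = 3; b_1 = 5.5; c_1 = 1; t_1 = 1.5; a_2 = 5; b_2 = 6.5; c_2 = 3.5; s_2 = 0.5; a_3 = 2.5; b_3 = 6.5; c_3 = 2.5; t_3 = 3.5; a_4 = 1.5; b_4 = 2.5; c_4 = 5.5; q_4 = 2; t_4 = 2.5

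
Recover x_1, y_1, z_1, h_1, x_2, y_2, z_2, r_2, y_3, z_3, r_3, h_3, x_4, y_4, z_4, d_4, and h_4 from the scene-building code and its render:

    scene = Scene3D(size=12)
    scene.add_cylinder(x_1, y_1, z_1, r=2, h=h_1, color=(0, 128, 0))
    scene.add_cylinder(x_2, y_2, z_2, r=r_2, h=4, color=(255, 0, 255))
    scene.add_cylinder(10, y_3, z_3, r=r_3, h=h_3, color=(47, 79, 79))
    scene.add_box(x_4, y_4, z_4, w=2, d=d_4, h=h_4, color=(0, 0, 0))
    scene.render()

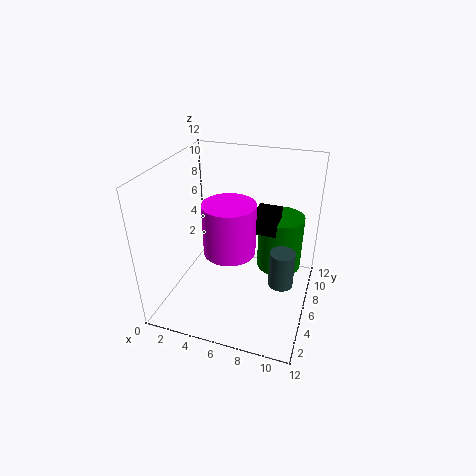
x_1 = 9; y_1 = 9; z_1 = 2; h_1 = 5; x_2 = 6; y_2 = 4; z_2 = 6; r_2 = 2; y_3 = 5; z_3 = 3; r_3 = 1; h_3 = 3; x_4 = 7; y_4 = 7; z_4 = 6; d_4 = 2; h_4 = 2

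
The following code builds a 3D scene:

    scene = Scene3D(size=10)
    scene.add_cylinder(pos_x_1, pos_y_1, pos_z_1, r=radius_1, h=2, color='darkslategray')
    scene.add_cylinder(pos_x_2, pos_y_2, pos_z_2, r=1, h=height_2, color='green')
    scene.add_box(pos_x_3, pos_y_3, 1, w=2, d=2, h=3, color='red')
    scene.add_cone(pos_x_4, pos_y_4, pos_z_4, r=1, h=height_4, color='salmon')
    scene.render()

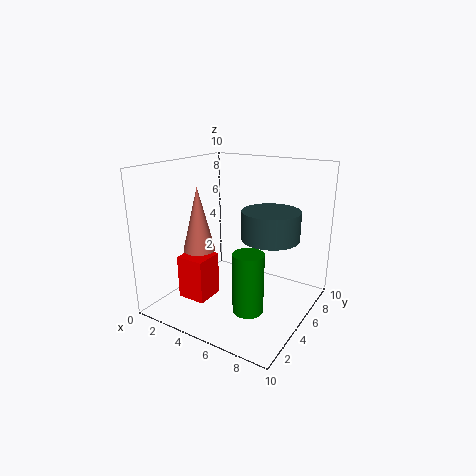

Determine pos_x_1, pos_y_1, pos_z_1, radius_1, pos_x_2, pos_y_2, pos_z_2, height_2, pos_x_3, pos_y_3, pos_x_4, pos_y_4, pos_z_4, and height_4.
pos_x_1 = 7
pos_y_1 = 6
pos_z_1 = 5
radius_1 = 2
pos_x_2 = 7
pos_y_2 = 3
pos_z_2 = 1
height_2 = 4
pos_x_3 = 2
pos_y_3 = 2
pos_x_4 = 4
pos_y_4 = 2
pos_z_4 = 5
height_4 = 4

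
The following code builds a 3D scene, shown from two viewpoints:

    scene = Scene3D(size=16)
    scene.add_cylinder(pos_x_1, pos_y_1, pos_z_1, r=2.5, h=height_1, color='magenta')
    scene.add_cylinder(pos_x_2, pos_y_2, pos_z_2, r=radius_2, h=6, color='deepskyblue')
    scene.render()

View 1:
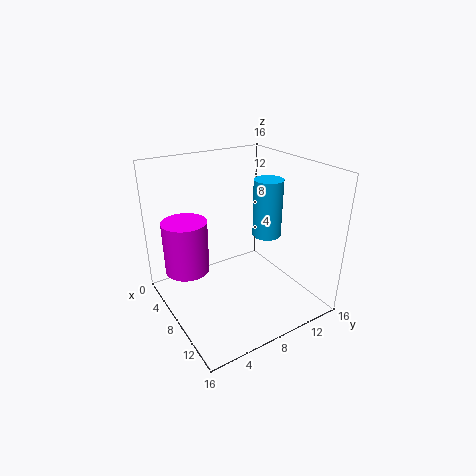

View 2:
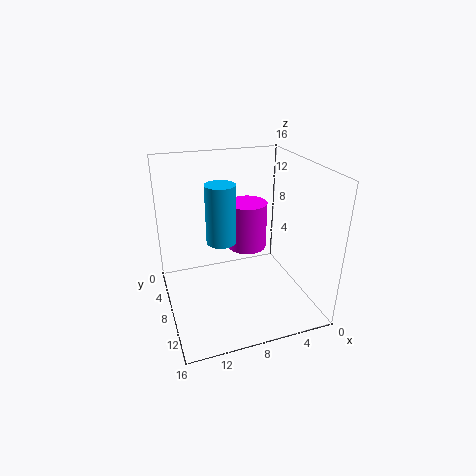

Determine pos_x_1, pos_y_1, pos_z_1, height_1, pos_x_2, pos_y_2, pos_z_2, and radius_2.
pos_x_1 = 5; pos_y_1 = 3; pos_z_1 = 4; height_1 = 6; pos_x_2 = 10.5; pos_y_2 = 10; pos_z_2 = 9; radius_2 = 1.5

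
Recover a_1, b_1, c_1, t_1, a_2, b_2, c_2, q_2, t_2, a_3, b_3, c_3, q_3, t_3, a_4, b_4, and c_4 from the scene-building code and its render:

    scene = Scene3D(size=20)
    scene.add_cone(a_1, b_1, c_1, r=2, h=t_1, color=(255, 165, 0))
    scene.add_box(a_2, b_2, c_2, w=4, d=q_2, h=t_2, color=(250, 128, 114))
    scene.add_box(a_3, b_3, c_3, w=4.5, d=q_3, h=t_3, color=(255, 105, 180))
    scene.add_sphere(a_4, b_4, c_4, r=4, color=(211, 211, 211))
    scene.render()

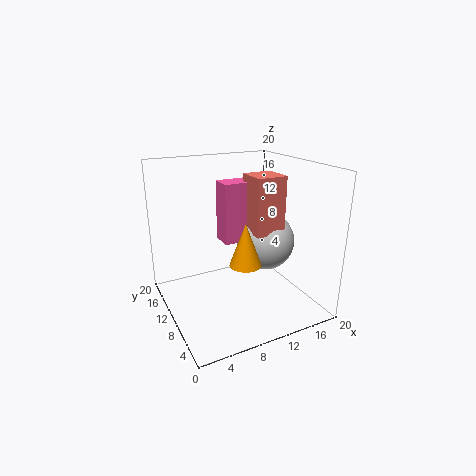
a_1 = 8.5
b_1 = 5
c_1 = 8.5
t_1 = 5.5
a_2 = 10.5
b_2 = 5.5
c_2 = 11.5
q_2 = 4
t_2 = 7.5
a_3 = 7.5
b_3 = 8.5
c_3 = 10
q_3 = 3
t_3 = 8
a_4 = 13.5
b_4 = 8.5
c_4 = 9.5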